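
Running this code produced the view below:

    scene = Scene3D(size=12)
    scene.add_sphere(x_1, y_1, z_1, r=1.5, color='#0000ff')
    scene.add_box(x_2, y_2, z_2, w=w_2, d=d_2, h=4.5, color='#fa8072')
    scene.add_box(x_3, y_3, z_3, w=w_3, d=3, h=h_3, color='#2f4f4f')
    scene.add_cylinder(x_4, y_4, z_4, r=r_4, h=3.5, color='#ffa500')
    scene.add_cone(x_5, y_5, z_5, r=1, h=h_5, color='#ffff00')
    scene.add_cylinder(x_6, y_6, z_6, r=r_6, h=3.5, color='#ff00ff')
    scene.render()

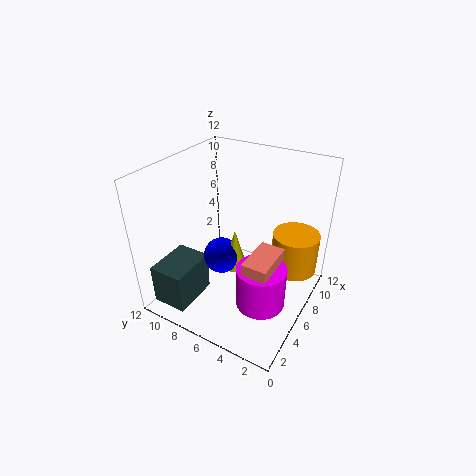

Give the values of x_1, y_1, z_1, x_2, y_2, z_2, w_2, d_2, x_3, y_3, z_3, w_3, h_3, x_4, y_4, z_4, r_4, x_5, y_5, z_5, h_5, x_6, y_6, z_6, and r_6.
x_1 = 5; y_1 = 7; z_1 = 4.5; x_2 = 3; y_2 = 2; z_2 = 1.5; w_2 = 3.5; d_2 = 2; x_3 = 1; y_3 = 8.5; z_3 = 0.5; w_3 = 4; h_3 = 3.5; x_4 = 9; y_4 = 2; z_4 = 2.5; r_4 = 2; x_5 = 5.5; y_5 = 6; z_5 = 3.5; h_5 = 3.5; x_6 = 4.5; y_6 = 3; z_6 = 1.5; r_6 = 2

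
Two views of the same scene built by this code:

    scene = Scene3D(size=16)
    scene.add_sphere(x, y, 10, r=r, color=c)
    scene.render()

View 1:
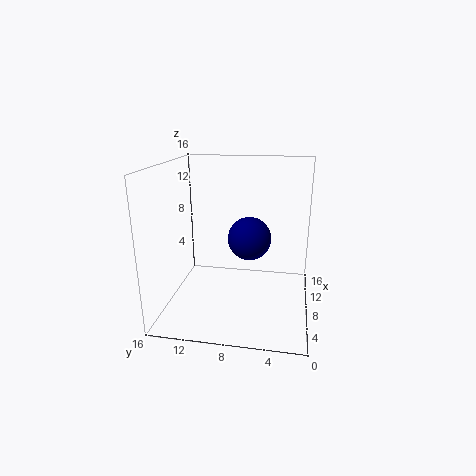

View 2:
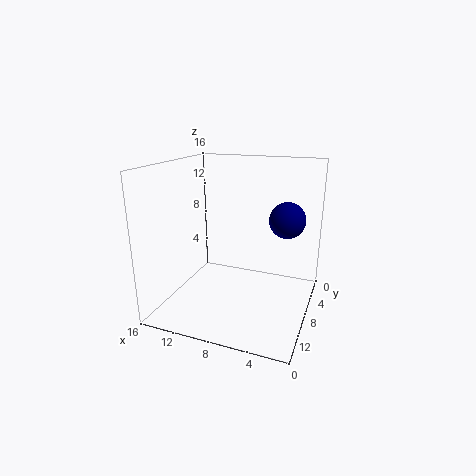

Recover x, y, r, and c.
x = 3; y = 6; r = 2; c = 'navy'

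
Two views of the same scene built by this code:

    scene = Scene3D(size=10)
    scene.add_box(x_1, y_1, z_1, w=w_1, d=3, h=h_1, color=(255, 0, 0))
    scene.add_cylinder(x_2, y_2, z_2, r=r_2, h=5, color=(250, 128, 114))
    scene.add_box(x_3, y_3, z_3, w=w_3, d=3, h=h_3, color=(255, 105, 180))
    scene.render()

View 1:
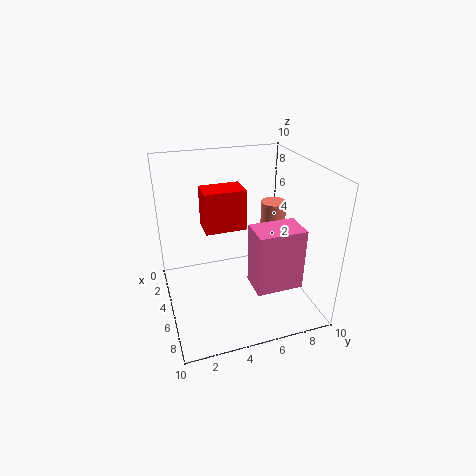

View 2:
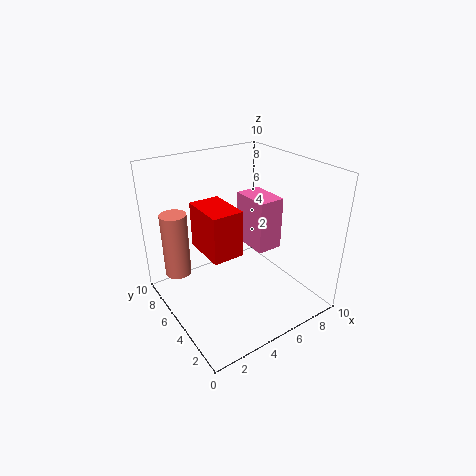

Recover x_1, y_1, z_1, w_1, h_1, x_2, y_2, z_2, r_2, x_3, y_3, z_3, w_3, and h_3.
x_1 = 2
y_1 = 3
z_1 = 5
w_1 = 2
h_1 = 3
x_2 = 2
y_2 = 9
z_2 = 1
r_2 = 1
x_3 = 7
y_3 = 5
z_3 = 3
w_3 = 2
h_3 = 4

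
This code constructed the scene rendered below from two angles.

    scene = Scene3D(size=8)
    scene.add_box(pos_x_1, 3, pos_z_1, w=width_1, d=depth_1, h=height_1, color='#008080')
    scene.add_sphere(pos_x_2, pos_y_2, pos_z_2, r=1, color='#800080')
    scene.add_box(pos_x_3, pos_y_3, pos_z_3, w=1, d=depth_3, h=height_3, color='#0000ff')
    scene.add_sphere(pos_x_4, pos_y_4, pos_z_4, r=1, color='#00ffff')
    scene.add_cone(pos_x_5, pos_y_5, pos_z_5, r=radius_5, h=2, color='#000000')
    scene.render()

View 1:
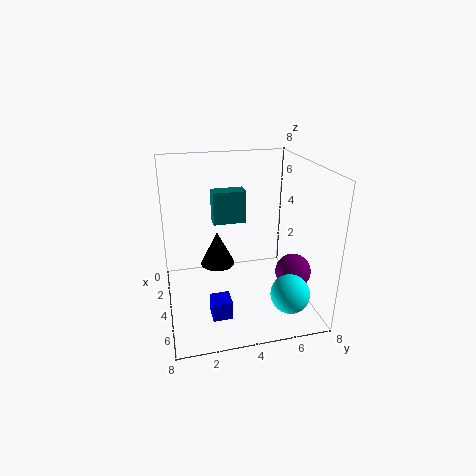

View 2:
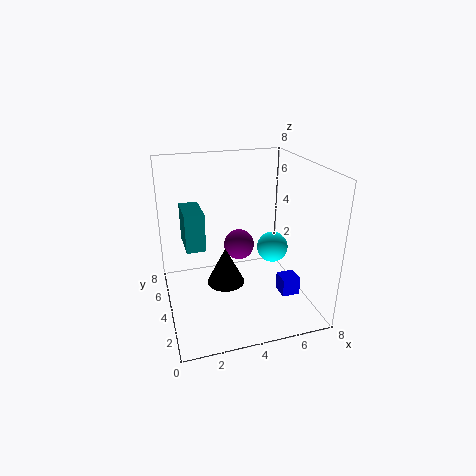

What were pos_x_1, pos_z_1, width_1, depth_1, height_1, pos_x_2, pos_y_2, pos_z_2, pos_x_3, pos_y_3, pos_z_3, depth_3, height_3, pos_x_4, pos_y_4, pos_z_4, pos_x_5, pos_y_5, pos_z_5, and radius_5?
pos_x_1 = 1, pos_z_1 = 4, width_1 = 1, depth_1 = 2, height_1 = 2, pos_x_2 = 5, pos_y_2 = 7, pos_z_2 = 2, pos_x_3 = 6, pos_y_3 = 2, pos_z_3 = 1, depth_3 = 1, height_3 = 1, pos_x_4 = 7, pos_y_4 = 6, pos_z_4 = 2, pos_x_5 = 3, pos_y_5 = 3, pos_z_5 = 2, radius_5 = 1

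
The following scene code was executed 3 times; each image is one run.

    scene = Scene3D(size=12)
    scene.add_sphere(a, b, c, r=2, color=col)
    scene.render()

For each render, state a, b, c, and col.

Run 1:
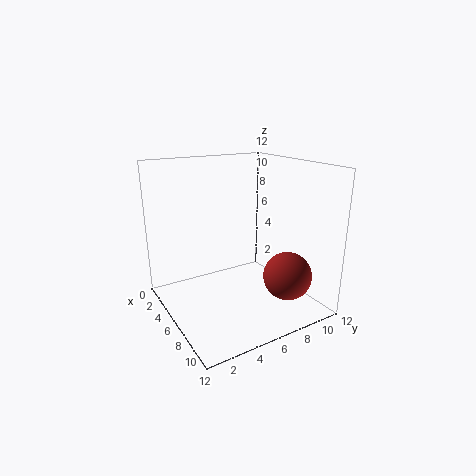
a = 9; b = 9; c = 3; col = 'brown'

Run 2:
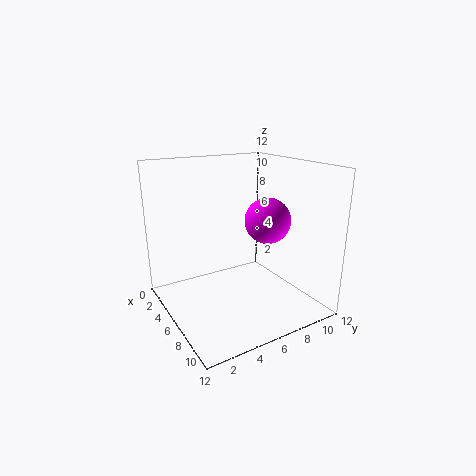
a = 6; b = 9; c = 7; col = 'magenta'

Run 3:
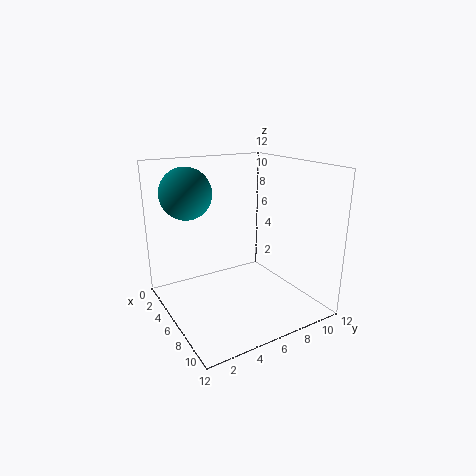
a = 5; b = 2; c = 10; col = 'teal'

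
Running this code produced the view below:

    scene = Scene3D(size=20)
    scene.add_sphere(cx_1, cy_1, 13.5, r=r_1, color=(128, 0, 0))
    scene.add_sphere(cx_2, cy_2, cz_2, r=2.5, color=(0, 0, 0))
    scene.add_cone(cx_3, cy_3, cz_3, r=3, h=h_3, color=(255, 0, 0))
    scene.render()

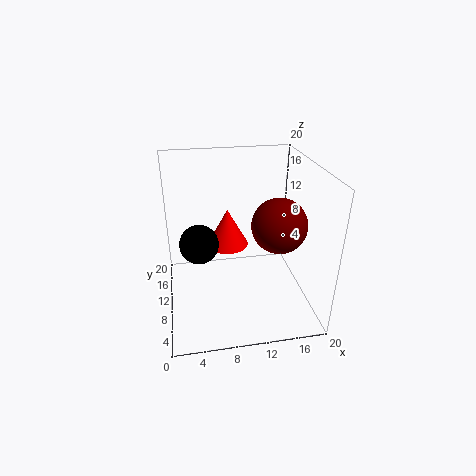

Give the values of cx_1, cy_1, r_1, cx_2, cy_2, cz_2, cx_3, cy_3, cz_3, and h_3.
cx_1 = 14.5; cy_1 = 6; r_1 = 3.5; cx_2 = 4.5; cy_2 = 7.5; cz_2 = 11; cx_3 = 9; cy_3 = 13; cz_3 = 7.5; h_3 = 5.5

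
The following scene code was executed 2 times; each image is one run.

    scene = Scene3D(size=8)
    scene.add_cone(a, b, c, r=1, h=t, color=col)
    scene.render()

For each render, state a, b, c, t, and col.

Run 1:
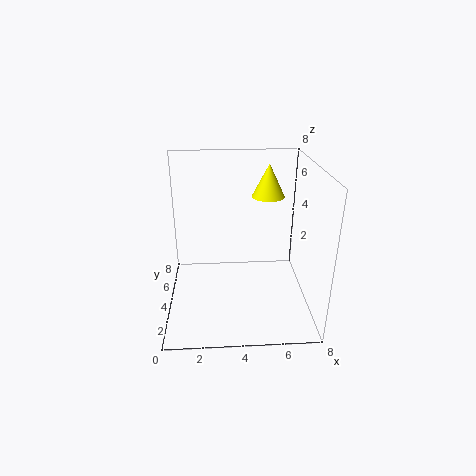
a = 6, b = 6.5, c = 5.5, t = 2, col = 'yellow'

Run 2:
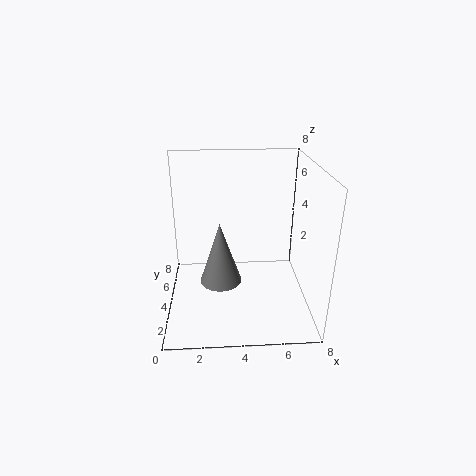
a = 3, b = 1.5, c = 3, t = 3, col = 'gray'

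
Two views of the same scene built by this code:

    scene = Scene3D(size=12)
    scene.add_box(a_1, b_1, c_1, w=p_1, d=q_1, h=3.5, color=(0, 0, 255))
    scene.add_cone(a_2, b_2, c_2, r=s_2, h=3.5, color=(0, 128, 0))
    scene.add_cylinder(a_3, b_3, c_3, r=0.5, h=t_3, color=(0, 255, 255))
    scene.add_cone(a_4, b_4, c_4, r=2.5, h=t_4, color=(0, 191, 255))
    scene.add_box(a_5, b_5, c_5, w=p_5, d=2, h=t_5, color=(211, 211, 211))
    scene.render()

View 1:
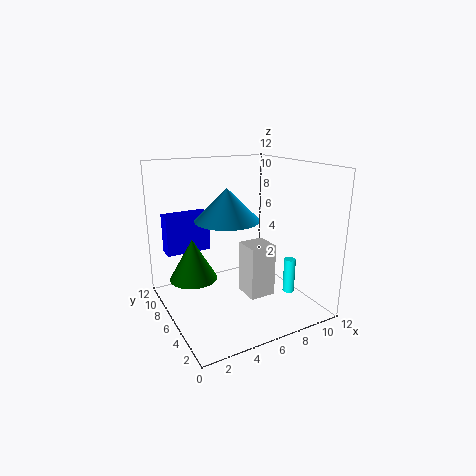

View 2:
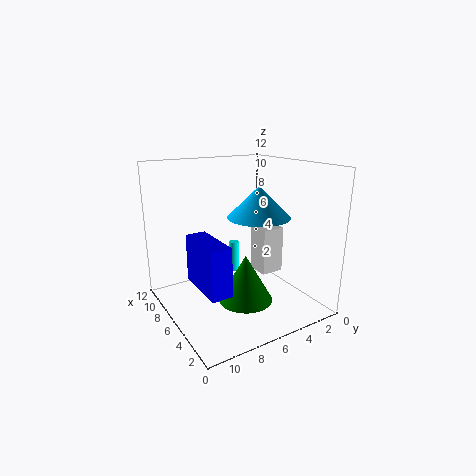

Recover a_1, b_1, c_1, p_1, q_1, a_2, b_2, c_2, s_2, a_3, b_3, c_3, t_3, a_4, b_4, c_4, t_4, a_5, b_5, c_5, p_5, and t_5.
a_1 = 1, b_1 = 9.5, c_1 = 4, p_1 = 4, q_1 = 1.5, a_2 = 2.5, b_2 = 7.5, c_2 = 2.5, s_2 = 2, a_3 = 10, b_3 = 4, c_3 = 1, t_3 = 3, a_4 = 4.5, b_4 = 5, c_4 = 8, t_4 = 2.5, a_5 = 5, b_5 = 2, c_5 = 2.5, p_5 = 2, t_5 = 4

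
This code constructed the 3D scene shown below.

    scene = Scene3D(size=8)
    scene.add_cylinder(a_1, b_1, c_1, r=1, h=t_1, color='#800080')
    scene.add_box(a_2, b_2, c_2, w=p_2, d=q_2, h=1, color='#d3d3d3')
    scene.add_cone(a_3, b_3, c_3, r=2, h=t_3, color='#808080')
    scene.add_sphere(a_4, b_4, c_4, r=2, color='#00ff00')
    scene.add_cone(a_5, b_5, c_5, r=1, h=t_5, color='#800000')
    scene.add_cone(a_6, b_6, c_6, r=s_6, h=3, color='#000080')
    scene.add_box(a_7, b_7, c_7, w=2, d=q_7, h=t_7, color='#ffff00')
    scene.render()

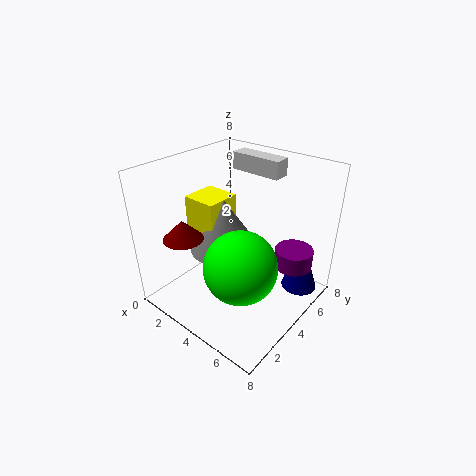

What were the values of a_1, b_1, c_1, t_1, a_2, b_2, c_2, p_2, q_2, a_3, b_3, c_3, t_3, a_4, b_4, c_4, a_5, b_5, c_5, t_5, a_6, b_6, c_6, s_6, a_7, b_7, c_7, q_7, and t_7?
a_1 = 7, b_1 = 5, c_1 = 3, t_1 = 1, a_2 = 2, b_2 = 6, c_2 = 7, p_2 = 3, q_2 = 1, a_3 = 3, b_3 = 4, c_3 = 3, t_3 = 3, a_4 = 5, b_4 = 3, c_4 = 3, a_5 = 3, b_5 = 1, c_5 = 5, t_5 = 1, a_6 = 7, b_6 = 6, c_6 = 1, s_6 = 1, a_7 = 1, b_7 = 3, c_7 = 3, q_7 = 2, t_7 = 3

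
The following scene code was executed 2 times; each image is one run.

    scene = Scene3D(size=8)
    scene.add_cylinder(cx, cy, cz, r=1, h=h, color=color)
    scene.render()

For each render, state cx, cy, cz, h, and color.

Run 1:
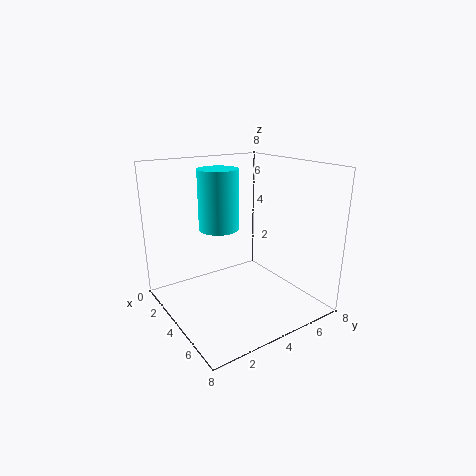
cx = 4.5; cy = 2.5; cz = 5; h = 3; color = 'cyan'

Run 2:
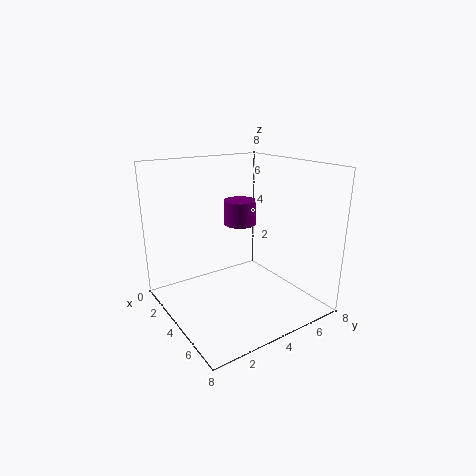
cx = 2; cy = 5.5; cz = 4; h = 1.5; color = 'purple'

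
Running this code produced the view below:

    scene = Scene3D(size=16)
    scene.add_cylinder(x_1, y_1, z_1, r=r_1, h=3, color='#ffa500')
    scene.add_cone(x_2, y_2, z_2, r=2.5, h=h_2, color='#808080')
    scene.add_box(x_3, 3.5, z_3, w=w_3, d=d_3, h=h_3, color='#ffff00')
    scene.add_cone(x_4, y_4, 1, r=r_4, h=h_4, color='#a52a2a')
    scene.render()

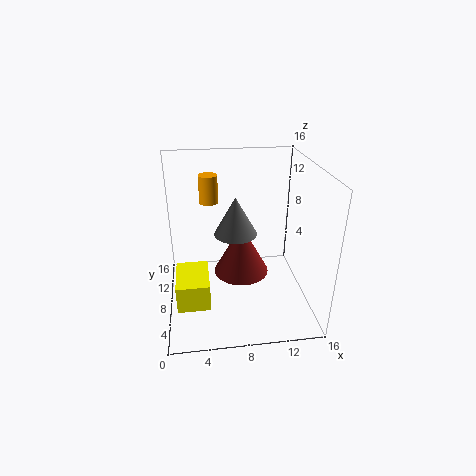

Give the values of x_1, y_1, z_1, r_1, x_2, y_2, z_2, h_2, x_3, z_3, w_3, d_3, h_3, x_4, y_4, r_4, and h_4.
x_1 = 5
y_1 = 9
z_1 = 12
r_1 = 1
x_2 = 8
y_2 = 10
z_2 = 7.5
h_2 = 4.5
x_3 = 1
z_3 = 2
w_3 = 3.5
d_3 = 5
h_3 = 3
x_4 = 9
y_4 = 12
r_4 = 3.5
h_4 = 6.5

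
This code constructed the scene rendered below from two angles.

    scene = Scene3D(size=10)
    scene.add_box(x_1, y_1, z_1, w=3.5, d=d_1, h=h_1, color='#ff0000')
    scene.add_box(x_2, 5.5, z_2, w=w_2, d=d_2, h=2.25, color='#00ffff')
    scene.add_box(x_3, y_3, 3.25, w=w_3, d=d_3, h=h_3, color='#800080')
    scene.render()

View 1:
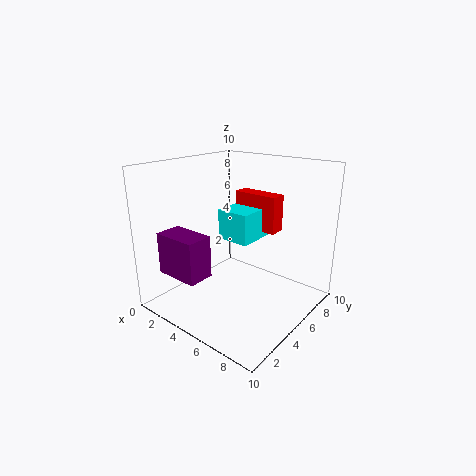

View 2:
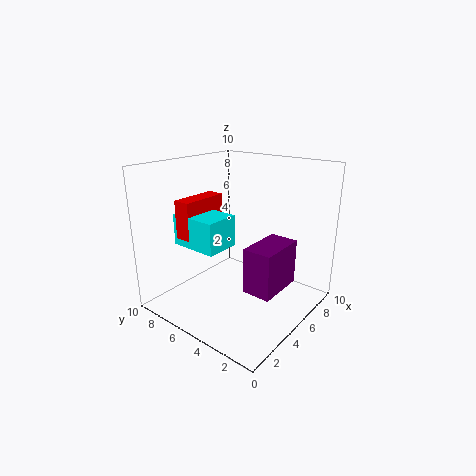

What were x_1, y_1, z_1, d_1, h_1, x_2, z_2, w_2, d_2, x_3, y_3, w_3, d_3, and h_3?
x_1 = 2.75; y_1 = 7.5; z_1 = 4.75; d_1 = 1.25; h_1 = 2.75; x_2 = 2.75; z_2 = 4.25; w_2 = 2.5; d_2 = 3.5; x_3 = 2; y_3 = 0.5; w_3 = 3; d_3 = 1.75; h_3 = 2.75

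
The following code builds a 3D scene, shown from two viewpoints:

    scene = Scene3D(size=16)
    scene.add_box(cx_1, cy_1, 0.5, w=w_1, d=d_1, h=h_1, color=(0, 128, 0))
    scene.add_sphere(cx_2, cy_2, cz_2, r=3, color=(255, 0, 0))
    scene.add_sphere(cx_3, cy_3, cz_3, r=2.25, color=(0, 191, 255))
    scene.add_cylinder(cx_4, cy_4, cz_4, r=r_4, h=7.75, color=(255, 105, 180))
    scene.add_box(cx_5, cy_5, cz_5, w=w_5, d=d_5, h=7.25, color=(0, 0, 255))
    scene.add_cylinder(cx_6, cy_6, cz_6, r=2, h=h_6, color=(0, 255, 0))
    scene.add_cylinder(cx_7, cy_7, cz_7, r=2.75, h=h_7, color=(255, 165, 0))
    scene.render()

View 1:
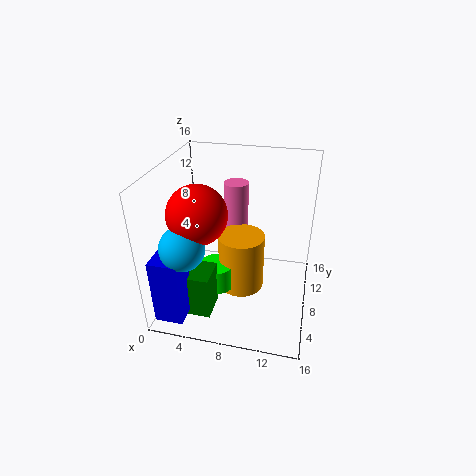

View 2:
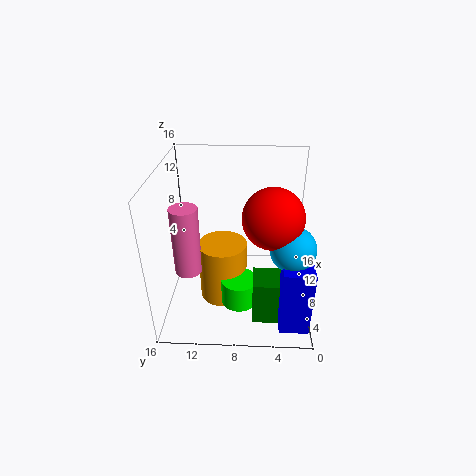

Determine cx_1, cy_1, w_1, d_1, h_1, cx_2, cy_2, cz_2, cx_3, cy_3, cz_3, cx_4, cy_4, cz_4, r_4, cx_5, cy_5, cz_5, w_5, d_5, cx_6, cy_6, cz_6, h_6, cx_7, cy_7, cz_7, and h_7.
cx_1 = 2.75
cy_1 = 2.75
w_1 = 3.25
d_1 = 3.5
h_1 = 5
cx_2 = 4.75
cy_2 = 4.5
cz_2 = 12.25
cx_3 = 3.75
cy_3 = 2.5
cz_3 = 9.5
cx_4 = 6.5
cy_4 = 13.5
cz_4 = 4.5
r_4 = 1.5
cx_5 = 0.75
cy_5 = 0.5
cz_5 = 1.25
w_5 = 3
d_5 = 3
cx_6 = 5.5
cy_6 = 7.75
cz_6 = 1.25
h_6 = 3
cx_7 = 8
cy_7 = 9.75
cz_7 = 0.25
h_7 = 7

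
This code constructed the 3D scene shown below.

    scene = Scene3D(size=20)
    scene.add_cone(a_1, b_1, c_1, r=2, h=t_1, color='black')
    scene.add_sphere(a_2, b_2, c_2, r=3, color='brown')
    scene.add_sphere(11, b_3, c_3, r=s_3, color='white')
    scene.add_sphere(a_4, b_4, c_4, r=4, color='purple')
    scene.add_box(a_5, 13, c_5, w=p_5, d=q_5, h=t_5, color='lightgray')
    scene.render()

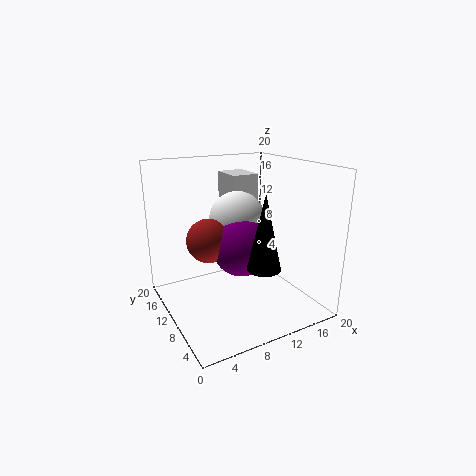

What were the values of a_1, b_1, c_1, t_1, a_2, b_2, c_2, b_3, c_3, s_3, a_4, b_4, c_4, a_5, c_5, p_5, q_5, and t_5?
a_1 = 9
b_1 = 2
c_1 = 9
t_1 = 9
a_2 = 6
b_2 = 11
c_2 = 10
b_3 = 12
c_3 = 12
s_3 = 4
a_4 = 10
b_4 = 9
c_4 = 9
a_5 = 11
c_5 = 12
p_5 = 4
q_5 = 5
t_5 = 6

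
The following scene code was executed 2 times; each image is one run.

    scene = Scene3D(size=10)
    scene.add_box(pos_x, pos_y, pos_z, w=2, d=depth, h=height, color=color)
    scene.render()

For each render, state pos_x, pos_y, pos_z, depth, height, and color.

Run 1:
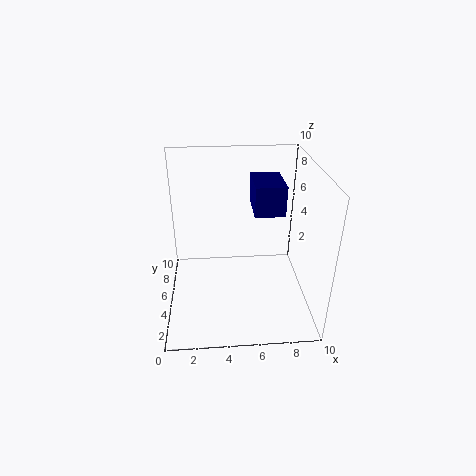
pos_x = 6; pos_y = 4; pos_z = 7; depth = 3; height = 2; color = 'navy'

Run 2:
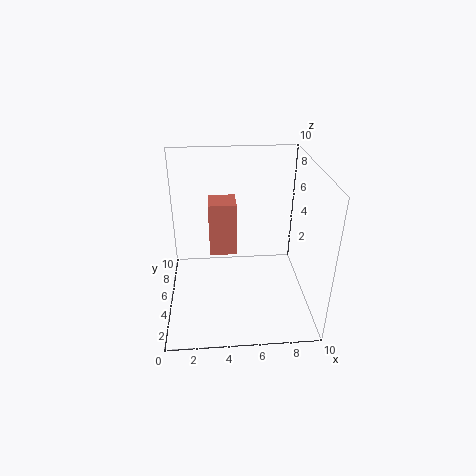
pos_x = 3; pos_y = 6; pos_z = 3; depth = 2; height = 4; color = 'salmon'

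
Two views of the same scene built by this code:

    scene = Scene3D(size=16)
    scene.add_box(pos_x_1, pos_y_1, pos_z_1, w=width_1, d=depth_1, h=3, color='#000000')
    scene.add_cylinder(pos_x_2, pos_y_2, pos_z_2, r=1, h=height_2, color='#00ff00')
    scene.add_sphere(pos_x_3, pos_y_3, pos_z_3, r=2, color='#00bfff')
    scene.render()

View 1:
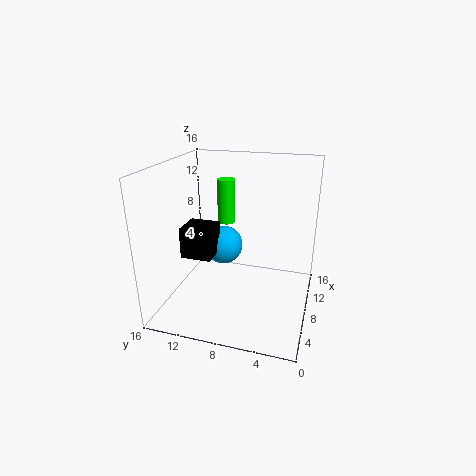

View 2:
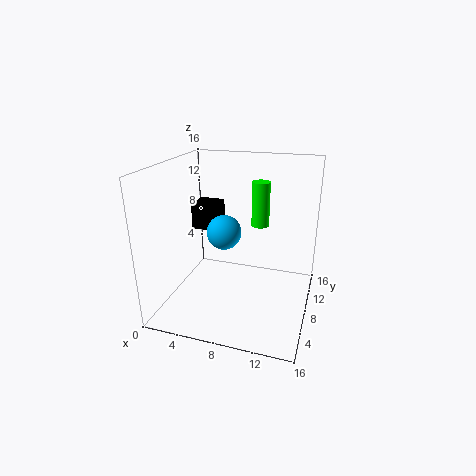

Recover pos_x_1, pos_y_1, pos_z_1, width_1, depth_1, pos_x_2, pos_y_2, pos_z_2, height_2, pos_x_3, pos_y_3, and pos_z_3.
pos_x_1 = 2, pos_y_1 = 9, pos_z_1 = 8, width_1 = 3, depth_1 = 3, pos_x_2 = 10, pos_y_2 = 10, pos_z_2 = 9, height_2 = 5, pos_x_3 = 6, pos_y_3 = 9, pos_z_3 = 8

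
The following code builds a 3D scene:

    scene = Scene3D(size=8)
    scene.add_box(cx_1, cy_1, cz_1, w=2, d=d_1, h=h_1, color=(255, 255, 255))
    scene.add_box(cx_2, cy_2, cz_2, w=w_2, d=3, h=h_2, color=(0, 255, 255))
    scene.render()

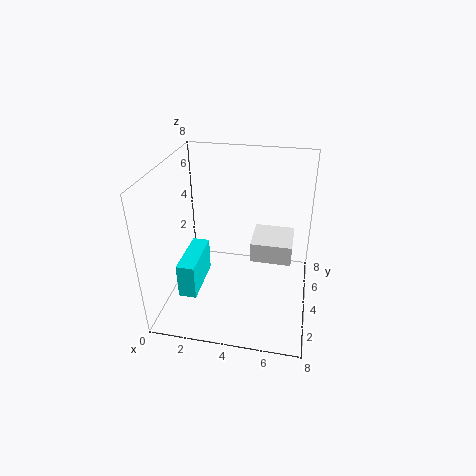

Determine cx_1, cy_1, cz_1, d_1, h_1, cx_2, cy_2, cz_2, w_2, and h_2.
cx_1 = 5; cy_1 = 2; cz_1 = 4; d_1 = 2; h_1 = 1; cx_2 = 1; cy_2 = 2; cz_2 = 1; w_2 = 1; h_2 = 2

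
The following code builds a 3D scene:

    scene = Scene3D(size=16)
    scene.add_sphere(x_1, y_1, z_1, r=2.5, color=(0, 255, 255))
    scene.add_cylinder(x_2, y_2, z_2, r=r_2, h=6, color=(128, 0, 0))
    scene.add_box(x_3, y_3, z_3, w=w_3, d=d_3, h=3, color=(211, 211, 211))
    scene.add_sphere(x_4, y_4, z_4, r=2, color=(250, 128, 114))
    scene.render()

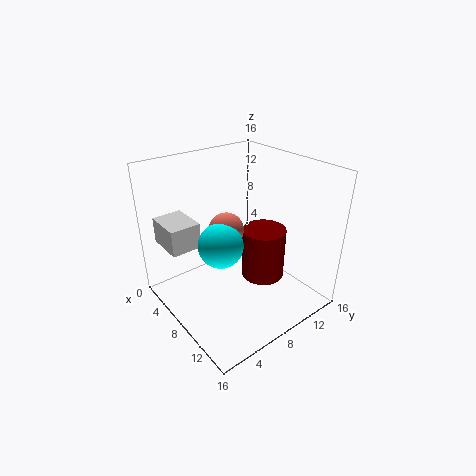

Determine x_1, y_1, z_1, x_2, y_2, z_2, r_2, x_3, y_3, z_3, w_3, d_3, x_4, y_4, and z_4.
x_1 = 7.5, y_1 = 6, z_1 = 7.5, x_2 = 9, y_2 = 11, z_2 = 2.5, r_2 = 2.5, x_3 = 0.5, y_3 = 1.5, z_3 = 6.5, w_3 = 4.5, d_3 = 3.5, x_4 = 6.5, y_4 = 7.5, z_4 = 8.5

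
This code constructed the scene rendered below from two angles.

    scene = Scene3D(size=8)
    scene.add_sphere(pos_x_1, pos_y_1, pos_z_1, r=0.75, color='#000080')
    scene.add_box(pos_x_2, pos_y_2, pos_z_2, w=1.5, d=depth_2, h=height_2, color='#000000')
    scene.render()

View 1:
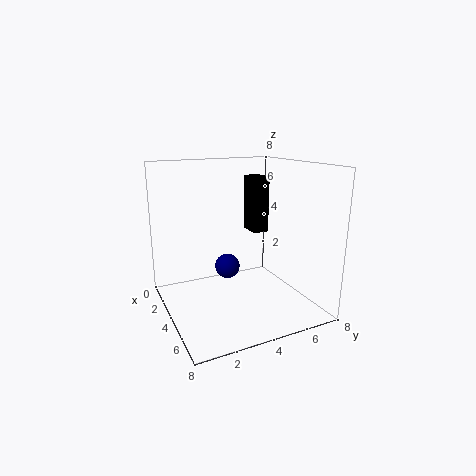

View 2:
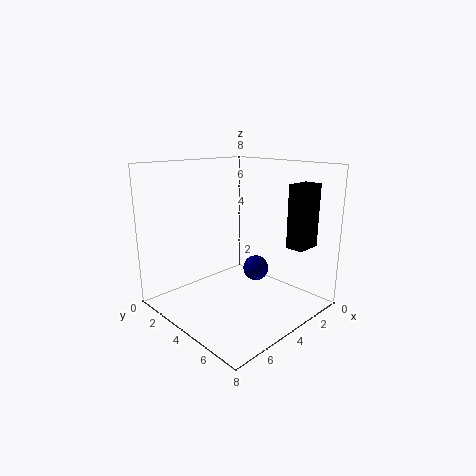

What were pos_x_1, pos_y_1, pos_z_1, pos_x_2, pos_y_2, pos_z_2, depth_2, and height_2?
pos_x_1 = 2.5
pos_y_1 = 4
pos_z_1 = 1.75
pos_x_2 = 0.75
pos_y_2 = 6
pos_z_2 = 3.5
depth_2 = 1
height_2 = 3.5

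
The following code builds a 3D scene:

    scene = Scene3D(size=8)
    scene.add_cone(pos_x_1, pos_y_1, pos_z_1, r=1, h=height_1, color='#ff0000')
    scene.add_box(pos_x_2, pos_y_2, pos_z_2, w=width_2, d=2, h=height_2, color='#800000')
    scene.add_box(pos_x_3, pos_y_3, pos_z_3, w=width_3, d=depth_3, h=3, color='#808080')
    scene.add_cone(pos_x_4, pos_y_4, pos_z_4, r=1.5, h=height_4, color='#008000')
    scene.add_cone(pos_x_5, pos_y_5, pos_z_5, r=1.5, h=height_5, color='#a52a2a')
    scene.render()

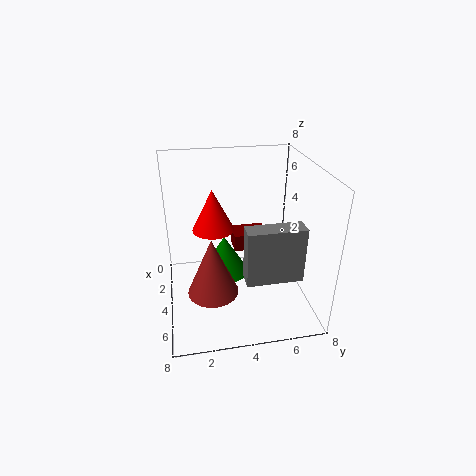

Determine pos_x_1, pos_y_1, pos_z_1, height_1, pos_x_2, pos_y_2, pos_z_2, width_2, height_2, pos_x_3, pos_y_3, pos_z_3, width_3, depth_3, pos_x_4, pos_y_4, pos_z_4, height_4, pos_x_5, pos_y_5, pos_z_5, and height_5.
pos_x_1 = 5.5, pos_y_1 = 2.5, pos_z_1 = 5.5, height_1 = 2, pos_x_2 = 1.5, pos_y_2 = 4, pos_z_2 = 2.5, width_2 = 1.5, height_2 = 1, pos_x_3 = 5.5, pos_y_3 = 4, pos_z_3 = 2.5, width_3 = 1, depth_3 = 3, pos_x_4 = 2, pos_y_4 = 3.5, pos_z_4 = 0.5, height_4 = 2.5, pos_x_5 = 4, pos_y_5 = 2.5, pos_z_5 = 0.5, height_5 = 3.5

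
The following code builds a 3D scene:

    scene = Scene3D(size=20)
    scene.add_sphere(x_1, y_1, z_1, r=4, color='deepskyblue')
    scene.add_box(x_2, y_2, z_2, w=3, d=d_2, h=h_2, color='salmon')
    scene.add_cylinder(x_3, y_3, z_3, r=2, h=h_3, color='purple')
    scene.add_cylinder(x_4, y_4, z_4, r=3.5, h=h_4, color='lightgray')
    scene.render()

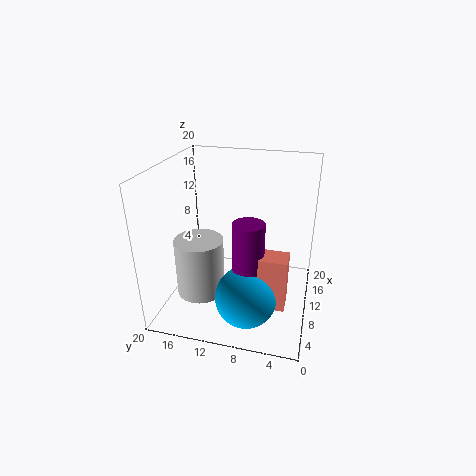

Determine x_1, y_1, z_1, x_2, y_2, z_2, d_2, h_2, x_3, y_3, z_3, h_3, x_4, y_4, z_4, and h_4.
x_1 = 4.5, y_1 = 7.5, z_1 = 4.5, x_2 = 4, y_2 = 2.5, z_2 = 3.5, d_2 = 3.5, h_2 = 7, x_3 = 5.5, y_3 = 7.5, z_3 = 5, h_3 = 9.5, x_4 = 9, y_4 = 15.5, z_4 = 1, h_4 = 8.5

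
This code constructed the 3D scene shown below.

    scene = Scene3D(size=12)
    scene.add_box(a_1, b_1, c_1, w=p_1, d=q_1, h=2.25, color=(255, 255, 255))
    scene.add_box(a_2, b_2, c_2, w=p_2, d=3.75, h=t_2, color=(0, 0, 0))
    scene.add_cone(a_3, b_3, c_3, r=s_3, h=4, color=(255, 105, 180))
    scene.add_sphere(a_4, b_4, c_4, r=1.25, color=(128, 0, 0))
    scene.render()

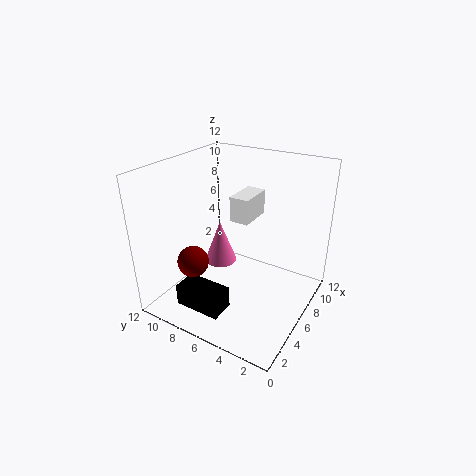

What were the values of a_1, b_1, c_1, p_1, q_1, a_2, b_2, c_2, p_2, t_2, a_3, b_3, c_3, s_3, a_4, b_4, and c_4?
a_1 = 7.5
b_1 = 6
c_1 = 6.5
p_1 = 3.25
q_1 = 1.75
a_2 = 1
b_2 = 5
c_2 = 1.5
p_2 = 2
t_2 = 1.75
a_3 = 7.75
b_3 = 9
c_3 = 2
s_3 = 1.5
a_4 = 2.75
b_4 = 8.25
c_4 = 4.75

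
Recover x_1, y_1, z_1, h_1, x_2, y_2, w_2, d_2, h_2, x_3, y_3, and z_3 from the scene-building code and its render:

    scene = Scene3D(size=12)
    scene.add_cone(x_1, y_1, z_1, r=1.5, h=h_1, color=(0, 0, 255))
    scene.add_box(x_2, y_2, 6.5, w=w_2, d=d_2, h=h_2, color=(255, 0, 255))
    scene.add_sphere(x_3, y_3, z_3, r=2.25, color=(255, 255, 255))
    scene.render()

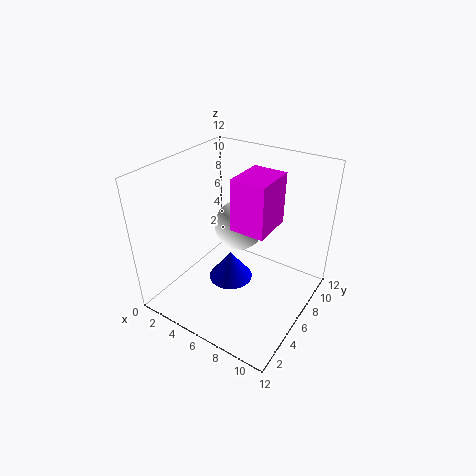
x_1 = 8; y_1 = 2; z_1 = 5.75; h_1 = 2; x_2 = 5.25; y_2 = 6; w_2 = 3; d_2 = 3.75; h_2 = 4.5; x_3 = 4.5; y_3 = 8.5; z_3 = 5.5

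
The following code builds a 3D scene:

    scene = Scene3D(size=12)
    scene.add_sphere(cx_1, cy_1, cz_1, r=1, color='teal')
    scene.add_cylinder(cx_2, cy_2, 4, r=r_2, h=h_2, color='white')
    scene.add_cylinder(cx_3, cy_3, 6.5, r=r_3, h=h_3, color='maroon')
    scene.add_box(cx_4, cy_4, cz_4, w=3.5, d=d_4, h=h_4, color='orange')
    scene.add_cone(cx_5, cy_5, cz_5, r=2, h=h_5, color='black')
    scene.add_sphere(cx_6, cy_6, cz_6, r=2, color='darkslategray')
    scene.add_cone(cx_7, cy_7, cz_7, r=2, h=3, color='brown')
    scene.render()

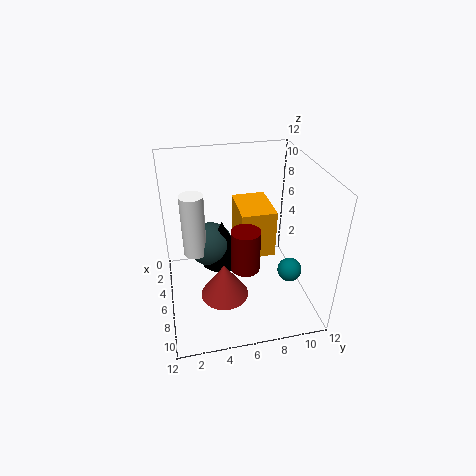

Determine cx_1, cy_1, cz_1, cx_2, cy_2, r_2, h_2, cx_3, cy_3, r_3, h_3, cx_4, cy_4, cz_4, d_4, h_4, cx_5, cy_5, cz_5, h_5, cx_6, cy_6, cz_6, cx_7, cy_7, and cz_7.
cx_1 = 8; cy_1 = 10; cz_1 = 3.5; cx_2 = 4.5; cy_2 = 2.5; r_2 = 1; h_2 = 5.5; cx_3 = 10.5; cy_3 = 5.5; r_3 = 1; h_3 = 3; cx_4 = 6; cy_4 = 5.5; cz_4 = 6.5; d_4 = 2.5; h_4 = 3.5; cx_5 = 4; cy_5 = 5; cz_5 = 2.5; h_5 = 4; cx_6 = 3.5; cy_6 = 4; cz_6 = 4; cx_7 = 7.5; cy_7 = 4.5; cz_7 = 1.5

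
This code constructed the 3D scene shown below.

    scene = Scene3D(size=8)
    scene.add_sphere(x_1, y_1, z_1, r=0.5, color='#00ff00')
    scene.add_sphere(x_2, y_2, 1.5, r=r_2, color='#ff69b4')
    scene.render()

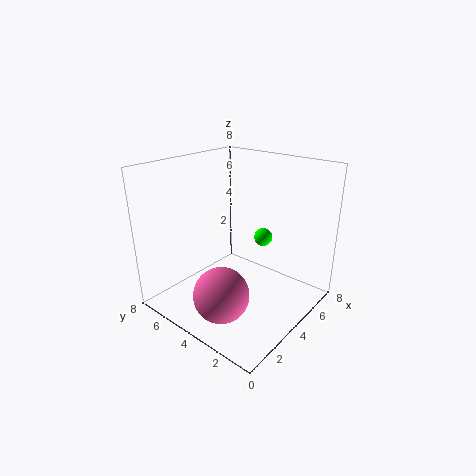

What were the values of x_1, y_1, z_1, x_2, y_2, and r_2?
x_1 = 5
y_1 = 3
z_1 = 4
x_2 = 2
y_2 = 3.5
r_2 = 1.5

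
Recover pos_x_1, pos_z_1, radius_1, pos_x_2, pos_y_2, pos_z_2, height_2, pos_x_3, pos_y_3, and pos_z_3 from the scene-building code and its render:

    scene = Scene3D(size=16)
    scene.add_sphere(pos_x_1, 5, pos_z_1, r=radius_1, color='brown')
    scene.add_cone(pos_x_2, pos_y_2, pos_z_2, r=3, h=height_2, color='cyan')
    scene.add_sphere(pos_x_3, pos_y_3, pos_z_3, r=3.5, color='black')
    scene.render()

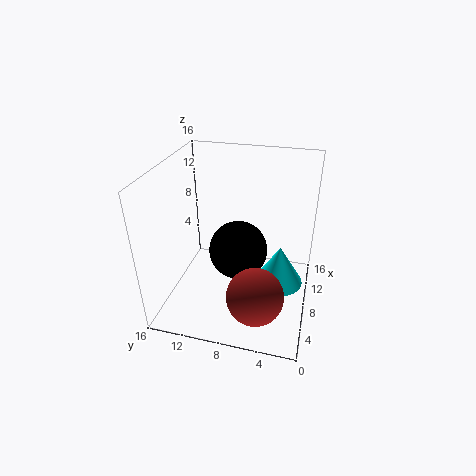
pos_x_1 = 3.5, pos_z_1 = 4, radius_1 = 3, pos_x_2 = 11, pos_y_2 = 3.5, pos_z_2 = 0.5, height_2 = 5, pos_x_3 = 10, pos_y_3 = 8.5, pos_z_3 = 5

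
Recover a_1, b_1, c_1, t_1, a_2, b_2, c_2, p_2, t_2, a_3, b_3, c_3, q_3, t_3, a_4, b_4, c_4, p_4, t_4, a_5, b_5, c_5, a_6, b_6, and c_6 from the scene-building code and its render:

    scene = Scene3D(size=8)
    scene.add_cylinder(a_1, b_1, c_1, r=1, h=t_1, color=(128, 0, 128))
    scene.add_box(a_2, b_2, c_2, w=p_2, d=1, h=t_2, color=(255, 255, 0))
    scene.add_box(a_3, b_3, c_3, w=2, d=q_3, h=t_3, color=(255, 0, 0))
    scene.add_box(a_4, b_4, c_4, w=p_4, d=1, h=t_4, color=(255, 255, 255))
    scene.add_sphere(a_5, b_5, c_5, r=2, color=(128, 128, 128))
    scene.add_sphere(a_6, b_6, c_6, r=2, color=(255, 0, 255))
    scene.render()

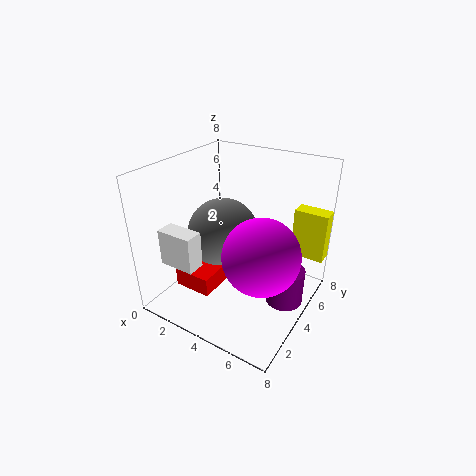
a_1 = 7, b_1 = 4, c_1 = 1, t_1 = 2, a_2 = 6, b_2 = 7, c_2 = 2, p_2 = 2, t_2 = 3, a_3 = 2, b_3 = 1, c_3 = 2, q_3 = 3, t_3 = 1, a_4 = 1, b_4 = 1, c_4 = 3, p_4 = 2, t_4 = 2, a_5 = 3, b_5 = 4, c_5 = 4, a_6 = 6, b_6 = 3, c_6 = 4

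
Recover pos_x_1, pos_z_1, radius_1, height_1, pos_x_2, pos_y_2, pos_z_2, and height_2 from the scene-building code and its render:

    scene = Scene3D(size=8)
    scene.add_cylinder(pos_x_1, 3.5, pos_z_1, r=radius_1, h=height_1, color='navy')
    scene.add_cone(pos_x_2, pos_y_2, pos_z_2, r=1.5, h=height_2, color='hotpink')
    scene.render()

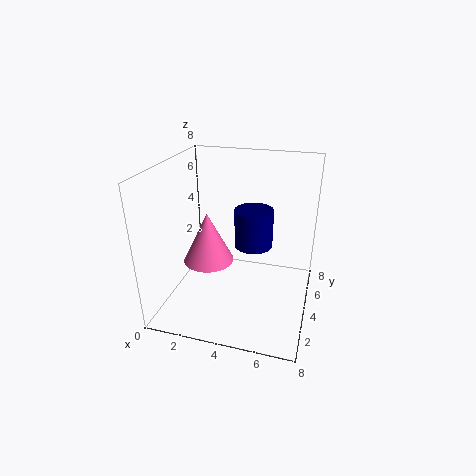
pos_x_1 = 5, pos_z_1 = 4, radius_1 = 1, height_1 = 2, pos_x_2 = 2, pos_y_2 = 4.5, pos_z_2 = 2, height_2 = 3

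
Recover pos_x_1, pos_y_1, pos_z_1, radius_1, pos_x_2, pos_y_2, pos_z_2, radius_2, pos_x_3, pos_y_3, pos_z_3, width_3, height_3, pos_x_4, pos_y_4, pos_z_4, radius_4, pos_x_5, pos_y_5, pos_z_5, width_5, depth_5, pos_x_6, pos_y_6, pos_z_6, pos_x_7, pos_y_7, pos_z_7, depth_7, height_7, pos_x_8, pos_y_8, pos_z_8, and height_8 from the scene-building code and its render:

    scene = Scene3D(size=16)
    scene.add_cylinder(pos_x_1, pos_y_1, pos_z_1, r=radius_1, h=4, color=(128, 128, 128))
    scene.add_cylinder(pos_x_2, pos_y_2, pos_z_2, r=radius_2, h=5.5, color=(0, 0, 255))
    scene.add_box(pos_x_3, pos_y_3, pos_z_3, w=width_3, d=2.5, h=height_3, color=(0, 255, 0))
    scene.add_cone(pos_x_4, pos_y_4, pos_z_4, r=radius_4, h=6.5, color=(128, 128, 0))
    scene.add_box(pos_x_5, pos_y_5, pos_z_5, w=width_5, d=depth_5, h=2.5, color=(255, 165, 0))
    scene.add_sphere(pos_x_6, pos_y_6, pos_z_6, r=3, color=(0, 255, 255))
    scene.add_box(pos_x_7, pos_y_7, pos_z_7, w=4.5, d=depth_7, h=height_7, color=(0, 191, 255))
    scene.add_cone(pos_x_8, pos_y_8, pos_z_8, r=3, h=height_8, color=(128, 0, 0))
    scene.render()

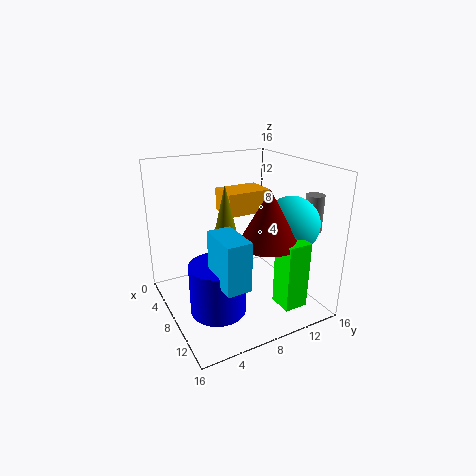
pos_x_1 = 12
pos_y_1 = 15
pos_z_1 = 9
radius_1 = 1
pos_x_2 = 10
pos_y_2 = 4.5
pos_z_2 = 1
radius_2 = 3
pos_x_3 = 13
pos_y_3 = 9.5
pos_z_3 = 2.5
width_3 = 2.5
height_3 = 7
pos_x_4 = 9
pos_y_4 = 6
pos_z_4 = 8
radius_4 = 1.5
pos_x_5 = 4.5
pos_y_5 = 7
pos_z_5 = 10.5
width_5 = 3.5
depth_5 = 5
pos_x_6 = 11.5
pos_y_6 = 12.5
pos_z_6 = 10
pos_x_7 = 10
pos_y_7 = 3.5
pos_z_7 = 5.5
depth_7 = 2.5
height_7 = 5
pos_x_8 = 12.5
pos_y_8 = 9
pos_z_8 = 9
height_8 = 5.5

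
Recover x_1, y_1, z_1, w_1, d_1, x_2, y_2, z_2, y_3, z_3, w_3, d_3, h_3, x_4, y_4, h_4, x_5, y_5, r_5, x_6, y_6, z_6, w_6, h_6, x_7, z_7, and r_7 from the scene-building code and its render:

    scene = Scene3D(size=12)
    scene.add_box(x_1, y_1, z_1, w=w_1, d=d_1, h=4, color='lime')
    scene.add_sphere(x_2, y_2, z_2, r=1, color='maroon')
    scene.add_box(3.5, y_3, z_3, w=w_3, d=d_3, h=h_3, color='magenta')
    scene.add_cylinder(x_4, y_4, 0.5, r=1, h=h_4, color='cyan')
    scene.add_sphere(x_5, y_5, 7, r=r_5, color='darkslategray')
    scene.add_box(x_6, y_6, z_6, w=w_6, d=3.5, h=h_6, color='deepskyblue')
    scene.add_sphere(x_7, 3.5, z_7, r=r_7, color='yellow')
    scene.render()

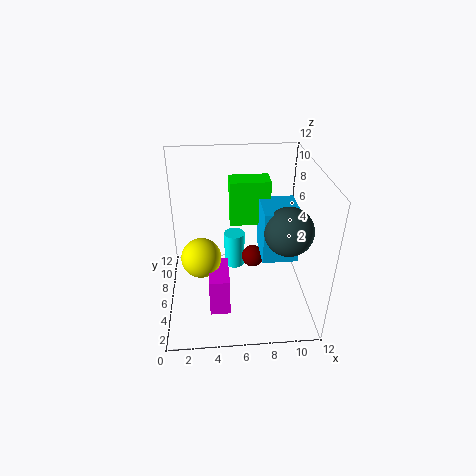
x_1 = 5.5, y_1 = 8, z_1 = 6, w_1 = 3.5, d_1 = 2, x_2 = 7.5, y_2 = 7.5, z_2 = 3, y_3 = 1, z_3 = 2.5, w_3 = 1.5, d_3 = 3, h_3 = 3, x_4 = 6, y_4 = 10, h_4 = 3.5, x_5 = 10, y_5 = 5, r_5 = 2, x_6 = 8, y_6 = 5, z_6 = 4, w_6 = 3, h_6 = 4.5, x_7 = 3, z_7 = 6, r_7 = 1.5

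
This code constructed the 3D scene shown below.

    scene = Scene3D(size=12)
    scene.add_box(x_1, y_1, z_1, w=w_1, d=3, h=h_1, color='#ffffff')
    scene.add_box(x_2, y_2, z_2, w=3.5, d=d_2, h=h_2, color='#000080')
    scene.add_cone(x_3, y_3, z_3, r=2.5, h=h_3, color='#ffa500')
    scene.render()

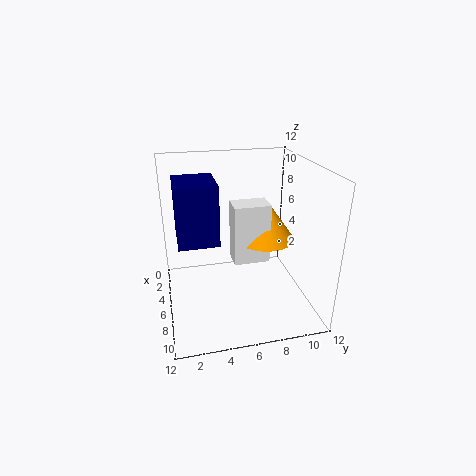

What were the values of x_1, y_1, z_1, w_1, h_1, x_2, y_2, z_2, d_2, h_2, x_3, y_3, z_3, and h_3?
x_1 = 5
y_1 = 5.5
z_1 = 4
w_1 = 2
h_1 = 5
x_2 = 5.5
y_2 = 1
z_2 = 7
d_2 = 3
h_2 = 4.5
x_3 = 5.5
y_3 = 8.5
z_3 = 5.5
h_3 = 3.5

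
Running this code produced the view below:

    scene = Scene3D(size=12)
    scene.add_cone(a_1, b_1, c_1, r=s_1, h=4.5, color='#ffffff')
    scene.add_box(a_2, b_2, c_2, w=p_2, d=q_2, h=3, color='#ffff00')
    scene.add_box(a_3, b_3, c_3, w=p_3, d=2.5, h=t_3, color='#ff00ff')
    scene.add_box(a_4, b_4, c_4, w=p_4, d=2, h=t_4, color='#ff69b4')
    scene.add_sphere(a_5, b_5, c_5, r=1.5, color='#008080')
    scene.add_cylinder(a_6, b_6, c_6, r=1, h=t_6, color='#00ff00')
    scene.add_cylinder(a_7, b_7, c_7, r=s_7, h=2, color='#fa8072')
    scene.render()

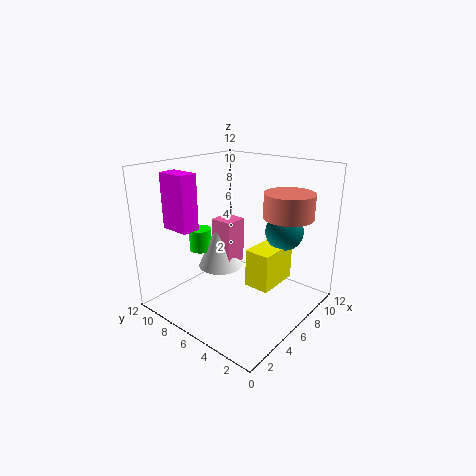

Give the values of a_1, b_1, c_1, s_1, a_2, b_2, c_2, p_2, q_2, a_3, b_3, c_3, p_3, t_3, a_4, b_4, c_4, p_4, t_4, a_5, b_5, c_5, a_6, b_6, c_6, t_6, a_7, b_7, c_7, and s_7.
a_1 = 6.5, b_1 = 8.5, c_1 = 2.5, s_1 = 2, a_2 = 4.5, b_2 = 2, c_2 = 3, p_2 = 3.5, q_2 = 2, a_3 = 2, b_3 = 8, c_3 = 7, p_3 = 1.5, t_3 = 4.5, a_4 = 6, b_4 = 7, c_4 = 3, p_4 = 2, t_4 = 4, a_5 = 7.5, b_5 = 2.5, c_5 = 7, a_6 = 5.5, b_6 = 10, c_6 = 4, t_6 = 2, a_7 = 8, b_7 = 2.5, c_7 = 8, s_7 = 2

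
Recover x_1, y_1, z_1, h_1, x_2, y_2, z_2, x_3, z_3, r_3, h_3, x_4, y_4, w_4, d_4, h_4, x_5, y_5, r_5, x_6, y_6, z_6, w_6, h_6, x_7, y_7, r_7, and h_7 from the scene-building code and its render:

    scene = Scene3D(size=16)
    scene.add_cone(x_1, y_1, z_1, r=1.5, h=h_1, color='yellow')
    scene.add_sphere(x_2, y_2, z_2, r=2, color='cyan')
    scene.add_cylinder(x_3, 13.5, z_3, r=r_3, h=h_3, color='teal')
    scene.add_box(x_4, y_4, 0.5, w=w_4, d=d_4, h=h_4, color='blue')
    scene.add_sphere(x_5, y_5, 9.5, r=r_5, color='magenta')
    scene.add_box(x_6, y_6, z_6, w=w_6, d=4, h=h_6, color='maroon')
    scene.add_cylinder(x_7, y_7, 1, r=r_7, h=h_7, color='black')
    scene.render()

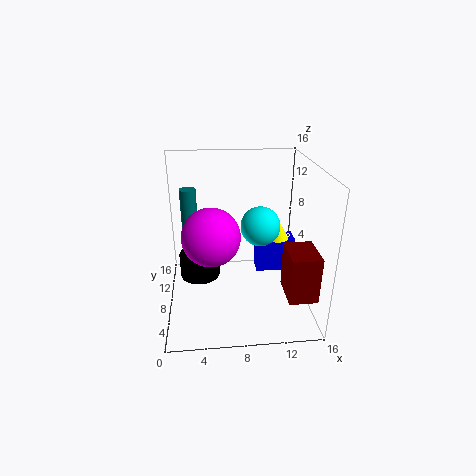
x_1 = 13.5
y_1 = 12.5
z_1 = 5.5
h_1 = 2.5
x_2 = 10
y_2 = 5.5
z_2 = 10.5
x_3 = 2.5
z_3 = 6
r_3 = 1
h_3 = 6
x_4 = 11
y_4 = 12.5
w_4 = 5
d_4 = 2.5
h_4 = 4.5
x_5 = 5
y_5 = 5.5
r_5 = 3
x_6 = 12.5
y_6 = 1.5
z_6 = 3.5
w_6 = 3
h_6 = 5
x_7 = 3.5
y_7 = 12
r_7 = 2.5
h_7 = 3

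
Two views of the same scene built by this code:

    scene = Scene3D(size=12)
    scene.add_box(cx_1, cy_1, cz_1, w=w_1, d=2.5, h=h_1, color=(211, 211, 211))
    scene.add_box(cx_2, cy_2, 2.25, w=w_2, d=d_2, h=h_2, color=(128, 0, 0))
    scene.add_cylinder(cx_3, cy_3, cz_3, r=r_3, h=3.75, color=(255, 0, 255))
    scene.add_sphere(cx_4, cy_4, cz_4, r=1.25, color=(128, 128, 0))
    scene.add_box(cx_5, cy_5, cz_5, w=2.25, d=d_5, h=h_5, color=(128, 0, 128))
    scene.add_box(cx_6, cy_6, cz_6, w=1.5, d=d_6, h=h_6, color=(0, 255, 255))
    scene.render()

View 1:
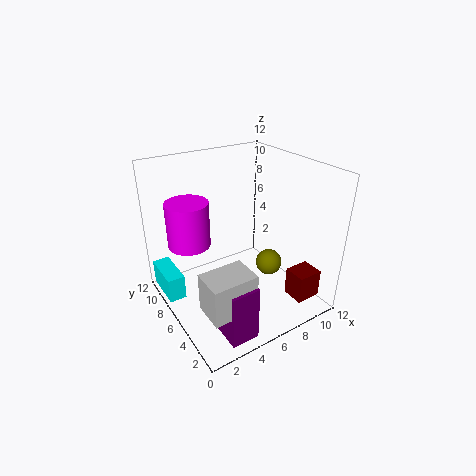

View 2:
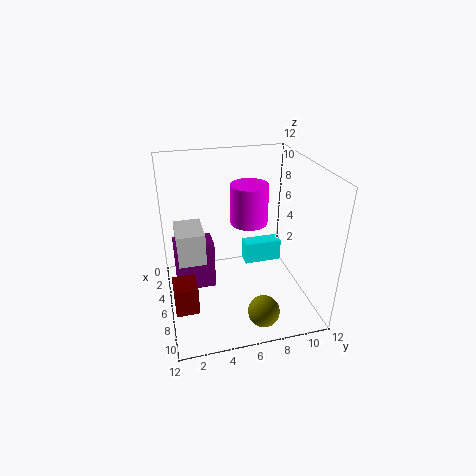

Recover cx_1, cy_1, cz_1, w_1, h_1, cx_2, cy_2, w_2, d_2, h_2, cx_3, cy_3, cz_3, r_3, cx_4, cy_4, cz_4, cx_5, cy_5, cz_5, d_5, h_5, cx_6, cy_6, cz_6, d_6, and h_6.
cx_1 = 1, cy_1 = 1, cz_1 = 2.75, w_1 = 3.5, h_1 = 3, cx_2 = 8, cy_2 = 0.25, w_2 = 2, d_2 = 1.75, h_2 = 2.25, cx_3 = 2.5, cy_3 = 8, cz_3 = 5.5, r_3 = 1.75, cx_4 = 10.25, cy_4 = 7, cz_4 = 1.5, cx_5 = 2.25, cy_5 = 0.75, cz_5 = 0.25, d_5 = 3.5, h_5 = 4.5, cx_6 = 0.25, cy_6 = 8, cz_6 = 0.25, d_6 = 3.75, h_6 = 2.25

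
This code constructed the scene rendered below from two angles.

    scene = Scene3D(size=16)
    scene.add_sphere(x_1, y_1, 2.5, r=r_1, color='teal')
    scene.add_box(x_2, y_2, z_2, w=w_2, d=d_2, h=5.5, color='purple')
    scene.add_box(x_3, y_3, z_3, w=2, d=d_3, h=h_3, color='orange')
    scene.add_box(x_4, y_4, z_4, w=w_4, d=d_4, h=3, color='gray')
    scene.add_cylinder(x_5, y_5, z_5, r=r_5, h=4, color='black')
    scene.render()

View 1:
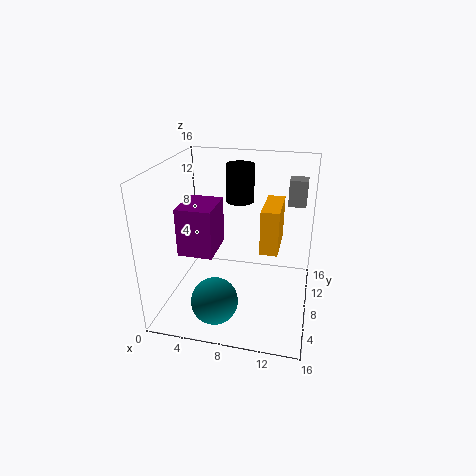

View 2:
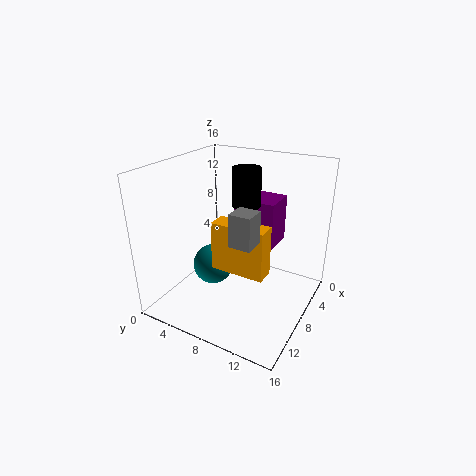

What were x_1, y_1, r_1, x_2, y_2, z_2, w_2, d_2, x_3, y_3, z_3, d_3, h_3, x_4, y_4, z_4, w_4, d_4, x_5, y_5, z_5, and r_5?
x_1 = 6.5; y_1 = 3.5; r_1 = 2.5; x_2 = 1.5; y_2 = 6; z_2 = 6; w_2 = 4; d_2 = 5; x_3 = 10.5; y_3 = 7.5; z_3 = 6.5; d_3 = 5.5; h_3 = 5; x_4 = 13; y_4 = 11; z_4 = 11; w_4 = 2; d_4 = 2; x_5 = 8; y_5 = 9; z_5 = 12; r_5 = 1.5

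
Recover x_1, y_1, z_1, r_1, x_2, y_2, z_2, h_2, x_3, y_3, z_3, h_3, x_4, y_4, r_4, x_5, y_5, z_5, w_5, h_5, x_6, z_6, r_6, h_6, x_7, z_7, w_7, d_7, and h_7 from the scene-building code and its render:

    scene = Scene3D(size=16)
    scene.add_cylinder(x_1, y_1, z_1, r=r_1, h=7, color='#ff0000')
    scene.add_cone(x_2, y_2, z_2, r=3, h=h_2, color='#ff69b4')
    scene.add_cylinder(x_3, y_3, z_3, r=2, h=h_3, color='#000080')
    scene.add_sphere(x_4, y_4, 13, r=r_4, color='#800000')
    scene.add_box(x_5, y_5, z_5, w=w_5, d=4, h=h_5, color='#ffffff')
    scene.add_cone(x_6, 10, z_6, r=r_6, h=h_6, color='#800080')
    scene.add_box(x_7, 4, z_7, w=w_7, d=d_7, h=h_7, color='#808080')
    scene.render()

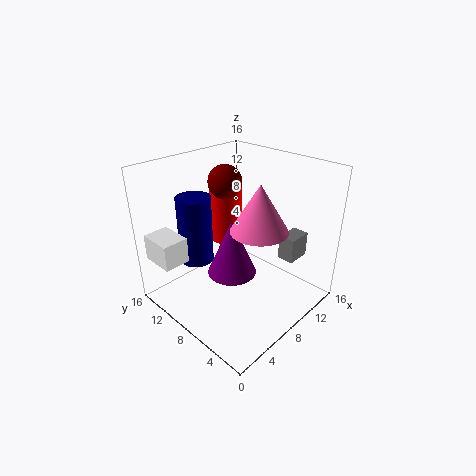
x_1 = 11; y_1 = 13; z_1 = 5; r_1 = 2; x_2 = 8; y_2 = 5; z_2 = 10; h_2 = 5; x_3 = 6; y_3 = 13; z_3 = 4; h_3 = 8; x_4 = 10; y_4 = 12; r_4 = 2; x_5 = 1; y_5 = 12; z_5 = 5; w_5 = 3; h_5 = 3; x_6 = 9; z_6 = 2; r_6 = 3; h_6 = 7; x_7 = 13; z_7 = 4; w_7 = 3; d_7 = 2; h_7 = 3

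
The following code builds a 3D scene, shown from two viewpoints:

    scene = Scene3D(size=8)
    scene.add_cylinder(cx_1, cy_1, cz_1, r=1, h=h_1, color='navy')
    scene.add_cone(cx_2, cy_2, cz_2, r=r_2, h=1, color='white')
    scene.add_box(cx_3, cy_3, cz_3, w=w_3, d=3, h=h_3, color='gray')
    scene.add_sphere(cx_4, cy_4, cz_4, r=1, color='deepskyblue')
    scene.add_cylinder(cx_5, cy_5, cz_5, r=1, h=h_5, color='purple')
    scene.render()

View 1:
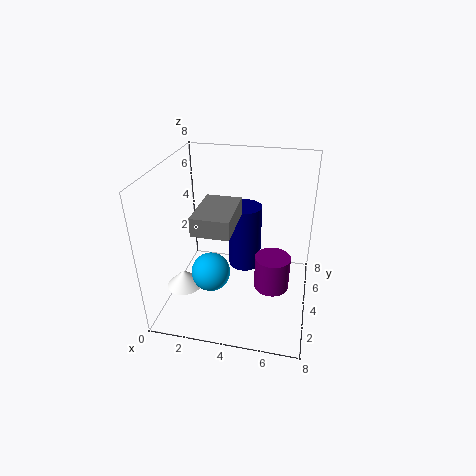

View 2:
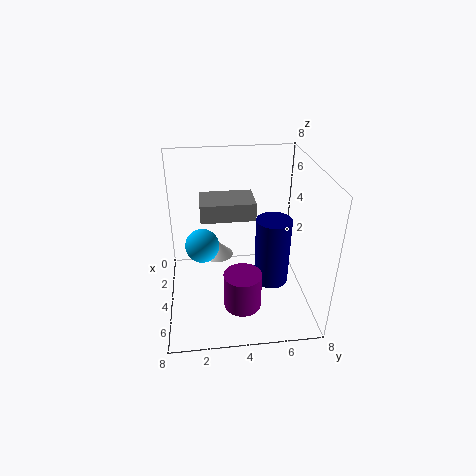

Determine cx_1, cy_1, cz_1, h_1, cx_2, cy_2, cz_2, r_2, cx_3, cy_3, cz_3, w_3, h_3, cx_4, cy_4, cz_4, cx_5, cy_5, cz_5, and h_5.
cx_1 = 4; cy_1 = 6; cz_1 = 1; h_1 = 4; cx_2 = 1; cy_2 = 3; cz_2 = 1; r_2 = 1; cx_3 = 2; cy_3 = 2; cz_3 = 5; w_3 = 2; h_3 = 1; cx_4 = 3; cy_4 = 2; cz_4 = 3; cx_5 = 6; cy_5 = 4; cz_5 = 1; h_5 = 2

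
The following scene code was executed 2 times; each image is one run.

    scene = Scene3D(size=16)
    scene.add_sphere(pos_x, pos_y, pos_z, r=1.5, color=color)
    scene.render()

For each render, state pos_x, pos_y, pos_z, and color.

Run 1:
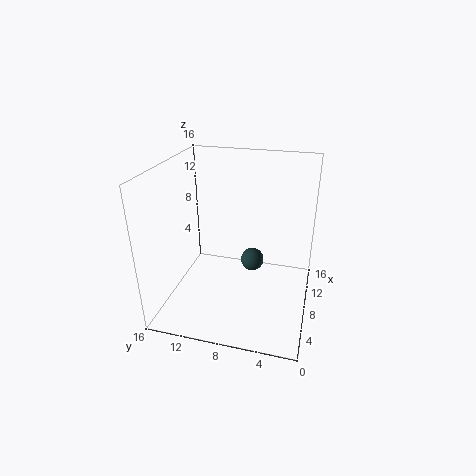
pos_x = 13.5, pos_y = 7.5, pos_z = 2, color = 'darkslategray'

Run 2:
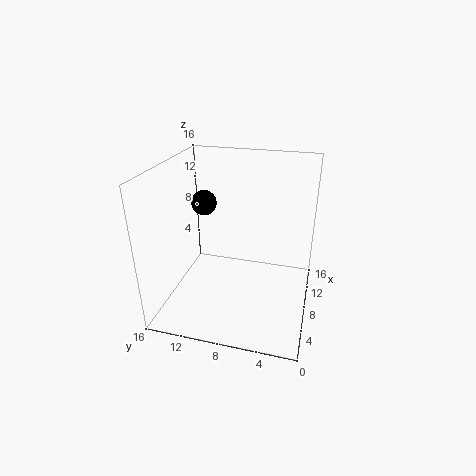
pos_x = 11, pos_y = 13, pos_z = 10.5, color = 'black'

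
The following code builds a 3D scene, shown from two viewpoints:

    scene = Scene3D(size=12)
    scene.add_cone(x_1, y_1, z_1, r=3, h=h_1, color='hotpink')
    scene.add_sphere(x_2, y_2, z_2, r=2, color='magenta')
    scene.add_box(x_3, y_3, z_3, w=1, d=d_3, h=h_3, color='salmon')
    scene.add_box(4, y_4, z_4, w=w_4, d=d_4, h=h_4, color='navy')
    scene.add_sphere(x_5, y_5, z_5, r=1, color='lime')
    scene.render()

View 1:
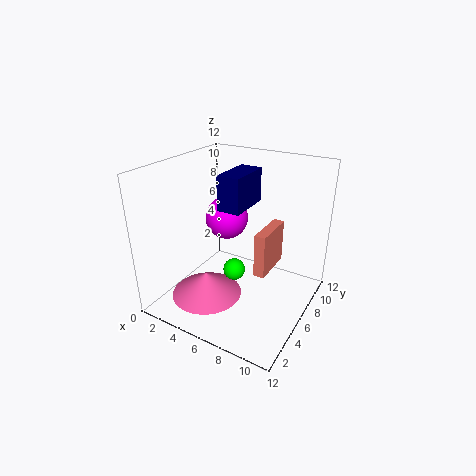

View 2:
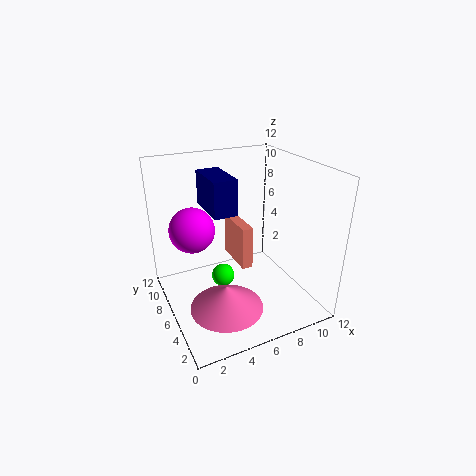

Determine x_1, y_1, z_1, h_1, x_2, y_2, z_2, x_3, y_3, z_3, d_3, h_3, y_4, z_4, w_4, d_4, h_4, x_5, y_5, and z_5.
x_1 = 4, y_1 = 4, z_1 = 1, h_1 = 2, x_2 = 3, y_2 = 9, z_2 = 6, x_3 = 7, y_3 = 7, z_3 = 2, d_3 = 4, h_3 = 4, y_4 = 6, z_4 = 8, w_4 = 2, d_4 = 4, h_4 = 3, x_5 = 5, y_5 = 7, z_5 = 2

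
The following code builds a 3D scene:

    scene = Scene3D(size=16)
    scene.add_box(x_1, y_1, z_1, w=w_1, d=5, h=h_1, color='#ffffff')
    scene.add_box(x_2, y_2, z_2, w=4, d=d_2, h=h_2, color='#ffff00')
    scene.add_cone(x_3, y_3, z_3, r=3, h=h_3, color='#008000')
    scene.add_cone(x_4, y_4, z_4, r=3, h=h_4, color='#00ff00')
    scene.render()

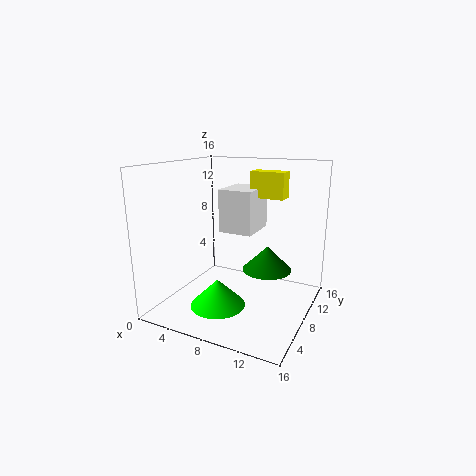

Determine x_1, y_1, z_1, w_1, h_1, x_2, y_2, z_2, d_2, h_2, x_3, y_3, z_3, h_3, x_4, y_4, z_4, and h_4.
x_1 = 5; y_1 = 9; z_1 = 8; w_1 = 4; h_1 = 5; x_2 = 8; y_2 = 11; z_2 = 12; d_2 = 2; h_2 = 3; x_3 = 10; y_3 = 12; z_3 = 3; h_3 = 3; x_4 = 7; y_4 = 5; z_4 = 1; h_4 = 3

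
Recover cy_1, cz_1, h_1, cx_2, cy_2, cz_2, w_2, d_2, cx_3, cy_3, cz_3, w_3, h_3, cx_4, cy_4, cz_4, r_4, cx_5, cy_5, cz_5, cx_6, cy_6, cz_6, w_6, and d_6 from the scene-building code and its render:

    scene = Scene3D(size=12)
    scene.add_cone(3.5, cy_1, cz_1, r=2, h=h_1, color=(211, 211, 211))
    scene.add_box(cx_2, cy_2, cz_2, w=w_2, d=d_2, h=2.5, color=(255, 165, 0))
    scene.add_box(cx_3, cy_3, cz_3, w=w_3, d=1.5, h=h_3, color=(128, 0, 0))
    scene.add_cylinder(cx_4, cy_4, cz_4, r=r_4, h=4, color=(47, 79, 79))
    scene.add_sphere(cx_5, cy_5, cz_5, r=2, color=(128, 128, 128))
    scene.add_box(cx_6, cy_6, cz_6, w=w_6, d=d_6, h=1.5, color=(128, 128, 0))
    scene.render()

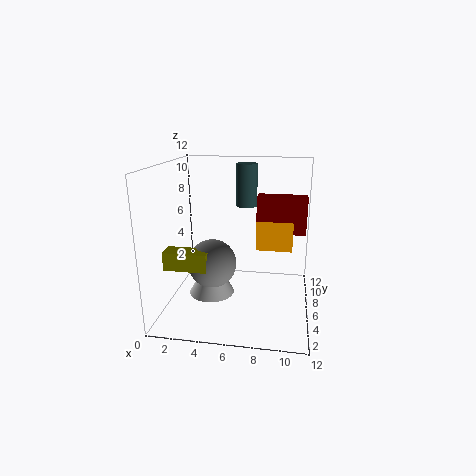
cy_1 = 6.5; cz_1 = 0.5; h_1 = 3.5; cx_2 = 7.5; cy_2 = 6; cz_2 = 5; w_2 = 3; d_2 = 3.5; cx_3 = 7.5; cy_3 = 6; cz_3 = 6.5; w_3 = 4; h_3 = 3; cx_4 = 6; cy_4 = 11; cz_4 = 7.5; r_4 = 1; cx_5 = 4; cy_5 = 5; cz_5 = 4; cx_6 = 0.5; cy_6 = 3; cz_6 = 4; w_6 = 3.5; d_6 = 1.5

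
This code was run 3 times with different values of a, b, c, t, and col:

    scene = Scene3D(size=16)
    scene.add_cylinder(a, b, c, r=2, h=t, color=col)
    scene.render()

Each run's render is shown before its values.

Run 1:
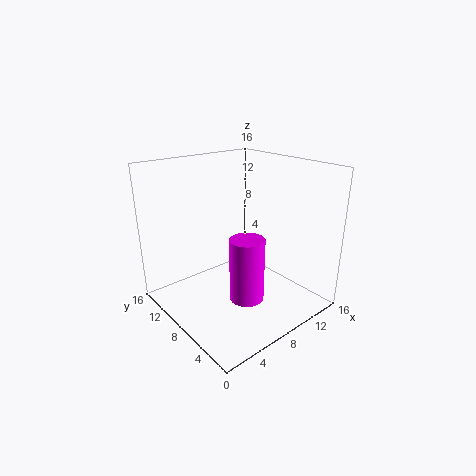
a = 8.5
b = 7
c = 0.5
t = 7.5
col = 'magenta'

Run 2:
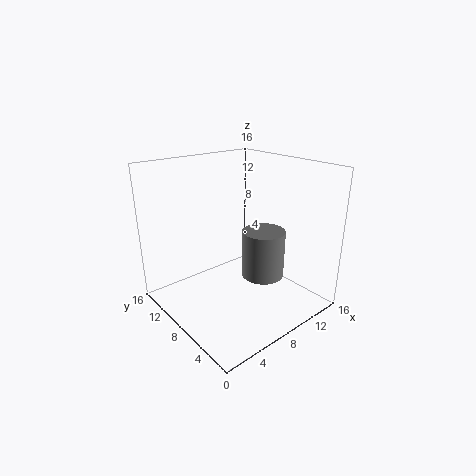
a = 6.5
b = 2.5
c = 6.5
t = 4.5
col = 'gray'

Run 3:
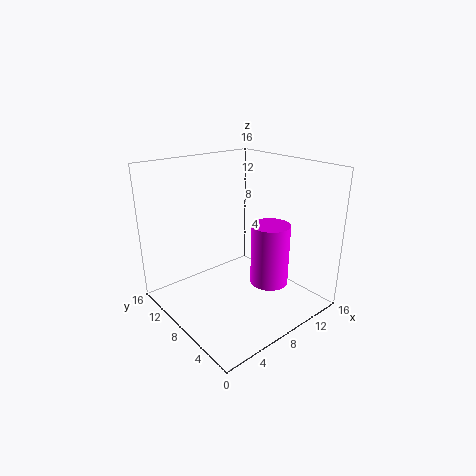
a = 9
b = 4
c = 4
t = 6.5
col = 'magenta'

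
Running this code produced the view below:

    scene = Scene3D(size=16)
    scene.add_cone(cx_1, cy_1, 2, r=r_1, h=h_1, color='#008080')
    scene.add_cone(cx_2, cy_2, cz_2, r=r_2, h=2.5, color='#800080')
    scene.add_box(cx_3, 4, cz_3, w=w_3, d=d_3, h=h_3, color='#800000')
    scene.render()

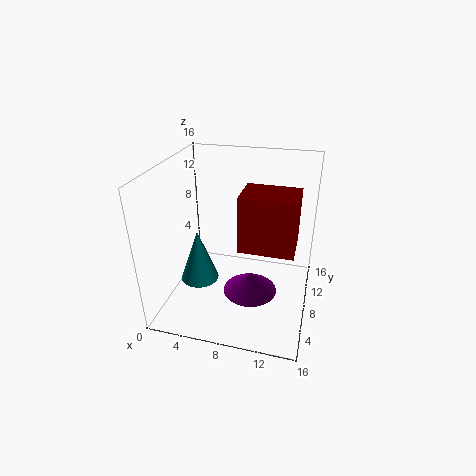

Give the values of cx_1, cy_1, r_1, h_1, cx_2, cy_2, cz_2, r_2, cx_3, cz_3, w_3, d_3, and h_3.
cx_1 = 3.25
cy_1 = 7.75
r_1 = 2.25
h_1 = 6.25
cx_2 = 9.25
cy_2 = 9
cz_2 = 0.25
r_2 = 3.25
cx_3 = 9
cz_3 = 8.75
w_3 = 5.5
d_3 = 4
h_3 = 5.75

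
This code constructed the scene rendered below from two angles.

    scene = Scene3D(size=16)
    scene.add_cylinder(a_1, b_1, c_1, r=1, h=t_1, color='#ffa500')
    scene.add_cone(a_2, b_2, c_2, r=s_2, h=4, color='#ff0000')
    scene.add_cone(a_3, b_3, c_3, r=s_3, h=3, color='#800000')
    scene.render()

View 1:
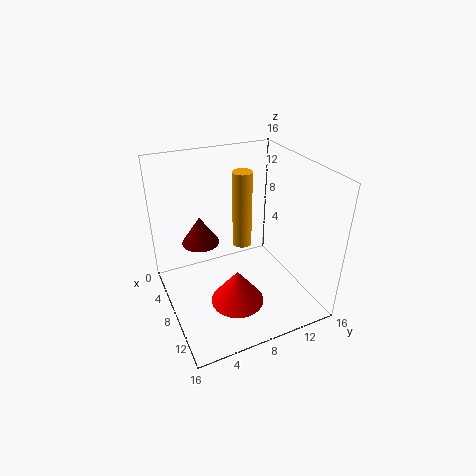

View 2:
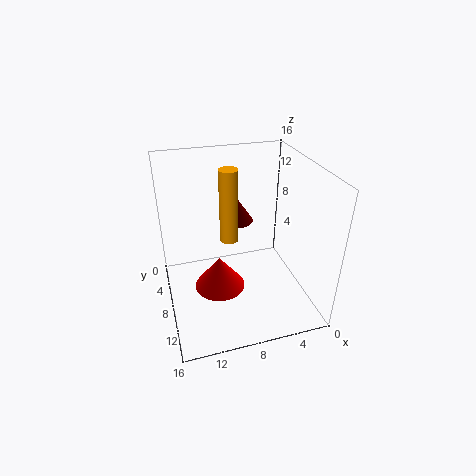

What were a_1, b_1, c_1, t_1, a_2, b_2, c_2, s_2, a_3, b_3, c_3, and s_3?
a_1 = 9, b_1 = 8, c_1 = 8, t_1 = 8, a_2 = 10, b_2 = 7, c_2 = 1, s_2 = 3, a_3 = 7, b_3 = 4, c_3 = 8, s_3 = 2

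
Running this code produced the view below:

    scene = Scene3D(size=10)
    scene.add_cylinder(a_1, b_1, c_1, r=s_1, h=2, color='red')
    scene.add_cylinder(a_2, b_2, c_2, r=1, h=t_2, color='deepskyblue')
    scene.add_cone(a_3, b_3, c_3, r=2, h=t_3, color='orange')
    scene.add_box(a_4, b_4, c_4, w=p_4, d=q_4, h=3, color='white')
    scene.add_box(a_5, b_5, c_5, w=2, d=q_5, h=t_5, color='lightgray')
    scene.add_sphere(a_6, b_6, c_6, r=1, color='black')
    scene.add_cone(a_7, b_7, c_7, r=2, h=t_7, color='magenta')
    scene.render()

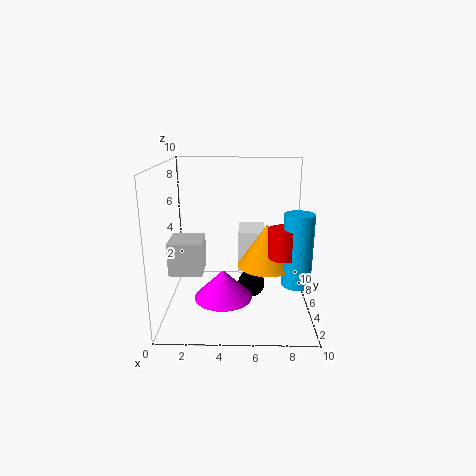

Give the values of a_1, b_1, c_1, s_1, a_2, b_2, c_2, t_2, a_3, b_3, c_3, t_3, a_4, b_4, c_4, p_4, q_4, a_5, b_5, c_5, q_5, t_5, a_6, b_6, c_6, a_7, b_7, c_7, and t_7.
a_1 = 8, b_1 = 4, c_1 = 4, s_1 = 1, a_2 = 9, b_2 = 4, c_2 = 2, t_2 = 5, a_3 = 7, b_3 = 5, c_3 = 3, t_3 = 3, a_4 = 5, b_4 = 6, c_4 = 2, p_4 = 2, q_4 = 3, a_5 = 1, b_5 = 1, c_5 = 4, q_5 = 2, t_5 = 2, a_6 = 6, b_6 = 6, c_6 = 1, a_7 = 4, b_7 = 4, c_7 = 1, t_7 = 2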